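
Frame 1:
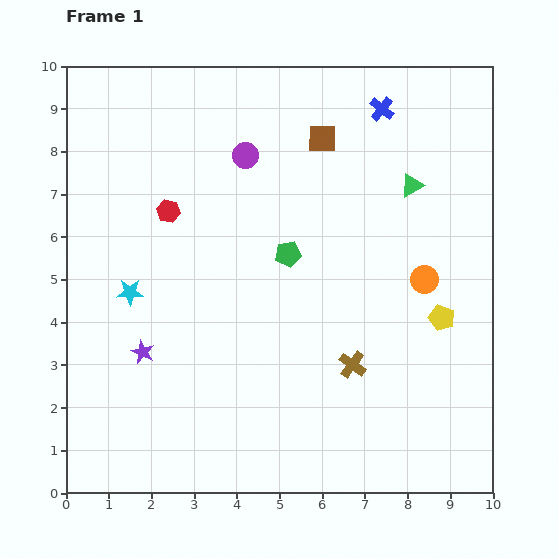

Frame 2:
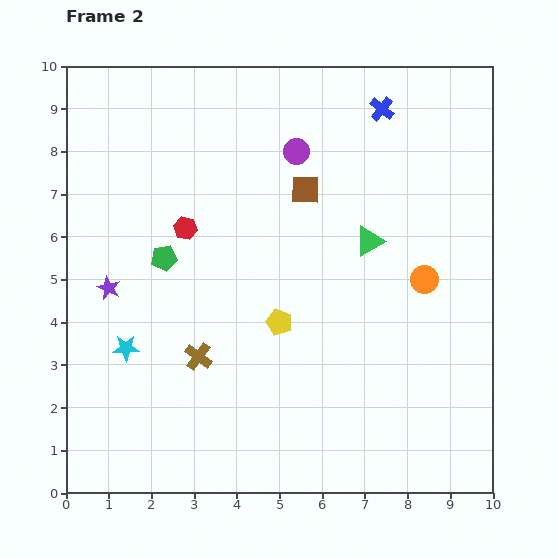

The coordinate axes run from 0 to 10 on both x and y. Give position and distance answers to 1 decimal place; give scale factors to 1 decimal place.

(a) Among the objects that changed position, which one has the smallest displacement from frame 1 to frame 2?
the red hexagon

(moved 0.6)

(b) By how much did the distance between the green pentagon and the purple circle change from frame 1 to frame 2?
+1.5

Distance in frame 1: 2.5. Distance in frame 2: 4.0.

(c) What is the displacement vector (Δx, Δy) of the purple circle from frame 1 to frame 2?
(1.2, 0.1)

The purple circle was at (4.2, 7.9) in frame 1 and (5.4, 8.0) in frame 2.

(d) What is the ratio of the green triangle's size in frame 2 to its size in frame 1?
1.3×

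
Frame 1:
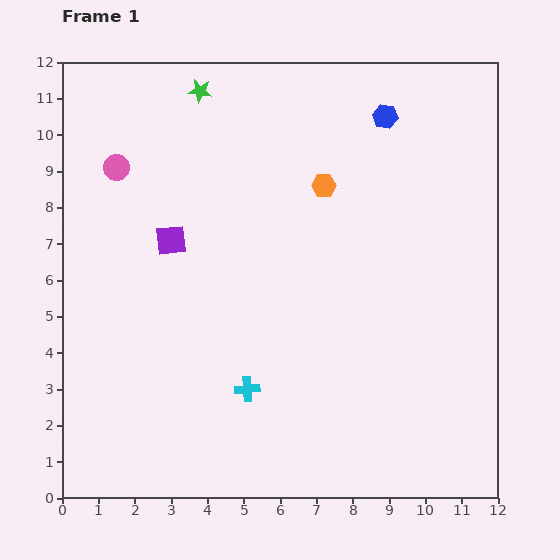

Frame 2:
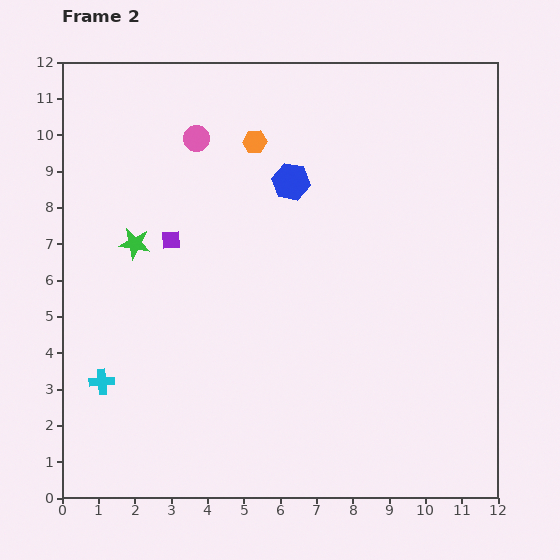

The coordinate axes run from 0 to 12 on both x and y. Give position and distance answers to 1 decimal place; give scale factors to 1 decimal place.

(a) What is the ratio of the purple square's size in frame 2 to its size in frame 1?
0.6×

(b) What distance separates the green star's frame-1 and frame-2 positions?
4.6

The green star moved from (3.8, 11.2) to (2.0, 7.0), a distance of √(1.8² + 4.2²) ≈ 4.6.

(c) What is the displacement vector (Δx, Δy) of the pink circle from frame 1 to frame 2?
(2.2, 0.8)

The pink circle was at (1.5, 9.1) in frame 1 and (3.7, 9.9) in frame 2.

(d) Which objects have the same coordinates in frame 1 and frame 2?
the purple square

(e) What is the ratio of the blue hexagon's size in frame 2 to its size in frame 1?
1.5×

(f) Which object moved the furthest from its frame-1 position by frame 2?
the green star

(moved 4.6; next 4.0)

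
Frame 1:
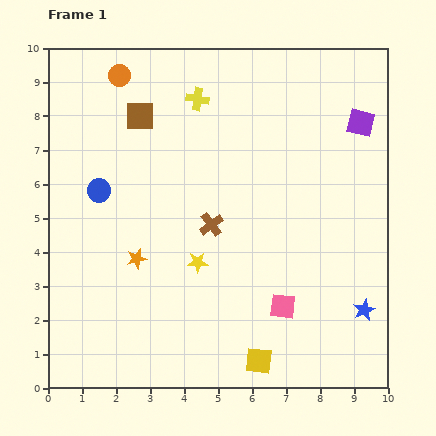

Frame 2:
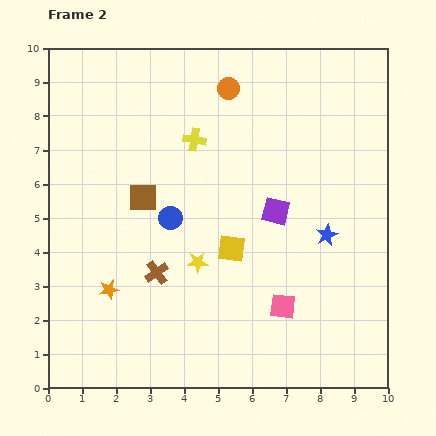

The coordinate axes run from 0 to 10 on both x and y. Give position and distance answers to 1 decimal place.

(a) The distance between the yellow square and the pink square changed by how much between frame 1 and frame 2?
+0.6

Distance in frame 1: 1.7. Distance in frame 2: 2.3.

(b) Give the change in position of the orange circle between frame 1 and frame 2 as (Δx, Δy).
(3.2, -0.4)

The orange circle was at (2.1, 9.2) in frame 1 and (5.3, 8.8) in frame 2.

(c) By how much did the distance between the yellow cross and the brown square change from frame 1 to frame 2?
+0.5

Distance in frame 1: 1.8. Distance in frame 2: 2.3.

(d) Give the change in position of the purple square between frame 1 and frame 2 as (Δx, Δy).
(-2.5, -2.6)

The purple square was at (9.2, 7.8) in frame 1 and (6.7, 5.2) in frame 2.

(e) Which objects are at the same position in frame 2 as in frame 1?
the yellow star, the pink square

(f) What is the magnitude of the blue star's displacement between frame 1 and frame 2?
2.5

The blue star moved from (9.3, 2.3) to (8.2, 4.5), a distance of √(1.1² + 2.2²) ≈ 2.5.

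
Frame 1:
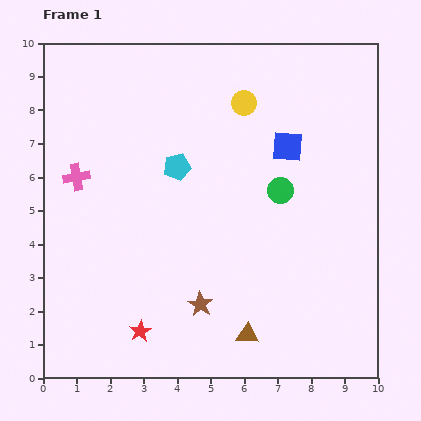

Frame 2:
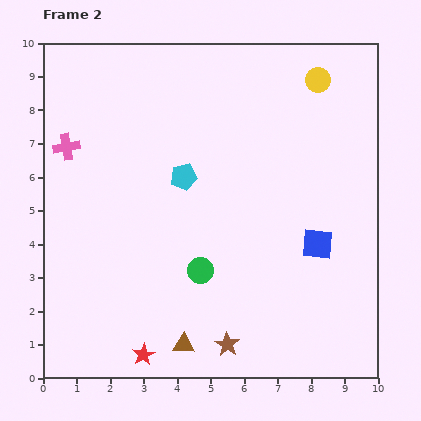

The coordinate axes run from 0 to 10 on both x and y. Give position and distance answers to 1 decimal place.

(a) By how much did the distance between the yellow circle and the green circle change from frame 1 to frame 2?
+3.9

Distance in frame 1: 2.8. Distance in frame 2: 6.7.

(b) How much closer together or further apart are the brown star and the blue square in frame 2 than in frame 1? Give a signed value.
-1.4

Distance in frame 1: 5.4. Distance in frame 2: 4.0.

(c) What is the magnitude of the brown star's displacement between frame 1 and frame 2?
1.4

The brown star moved from (4.7, 2.2) to (5.5, 1.0), a distance of √(0.8² + 1.2²) ≈ 1.4.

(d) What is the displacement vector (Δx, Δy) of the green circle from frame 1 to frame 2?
(-2.4, -2.4)

The green circle was at (7.1, 5.6) in frame 1 and (4.7, 3.2) in frame 2.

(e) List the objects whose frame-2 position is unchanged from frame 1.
none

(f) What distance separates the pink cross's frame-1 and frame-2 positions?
0.9

The pink cross moved from (1.0, 6.0) to (0.7, 6.9), a distance of √(0.3² + 0.9²) ≈ 0.9.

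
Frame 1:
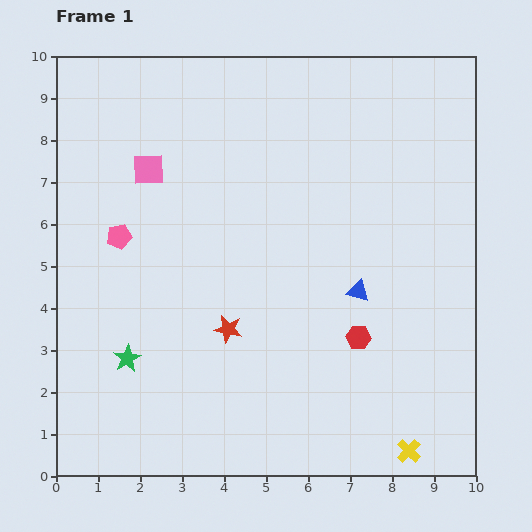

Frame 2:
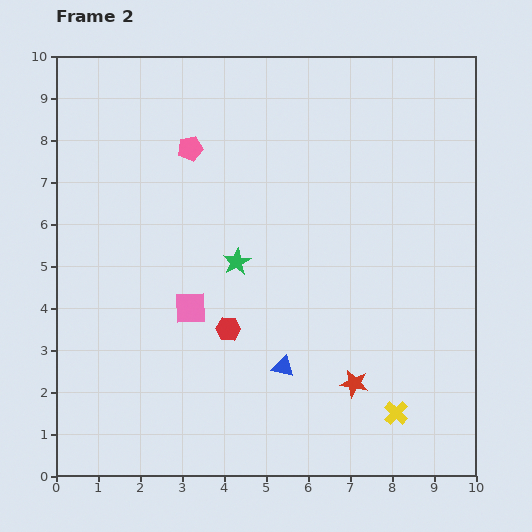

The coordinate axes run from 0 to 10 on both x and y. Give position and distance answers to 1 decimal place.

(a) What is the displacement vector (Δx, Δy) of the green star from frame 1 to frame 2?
(2.6, 2.3)

The green star was at (1.7, 2.8) in frame 1 and (4.3, 5.1) in frame 2.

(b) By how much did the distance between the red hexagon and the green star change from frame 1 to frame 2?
-3.9

Distance in frame 1: 5.5. Distance in frame 2: 1.6.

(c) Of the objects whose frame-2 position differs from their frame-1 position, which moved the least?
the yellow cross

(moved 0.9)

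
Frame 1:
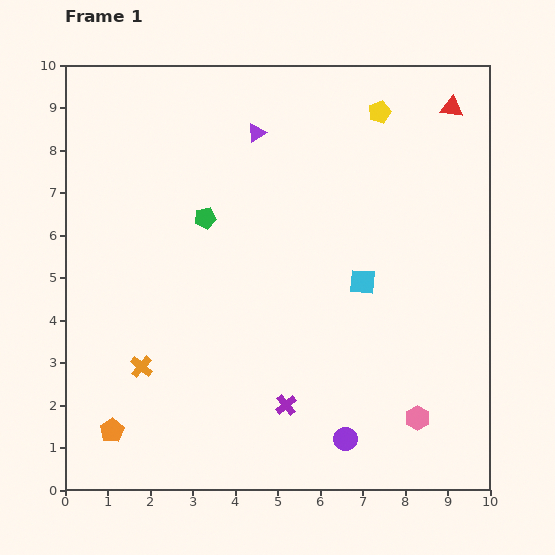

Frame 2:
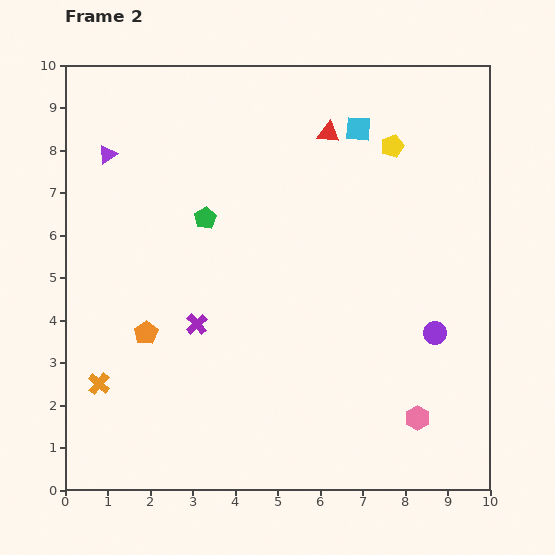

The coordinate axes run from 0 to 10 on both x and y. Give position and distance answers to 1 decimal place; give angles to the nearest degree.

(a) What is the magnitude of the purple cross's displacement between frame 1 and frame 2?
2.8

The purple cross moved from (5.2, 2.0) to (3.1, 3.9), a distance of √(2.1² + 1.9²) ≈ 2.8.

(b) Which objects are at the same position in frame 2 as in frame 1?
the green pentagon, the pink hexagon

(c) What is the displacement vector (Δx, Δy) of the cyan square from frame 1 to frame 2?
(-0.1, 3.6)

The cyan square was at (7.0, 4.9) in frame 1 and (6.9, 8.5) in frame 2.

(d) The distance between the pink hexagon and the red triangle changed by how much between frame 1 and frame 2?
-0.3

Distance in frame 1: 7.3. Distance in frame 2: 7.0.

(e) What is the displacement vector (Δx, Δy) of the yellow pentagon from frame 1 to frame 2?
(0.3, -0.8)

The yellow pentagon was at (7.4, 8.9) in frame 1 and (7.7, 8.1) in frame 2.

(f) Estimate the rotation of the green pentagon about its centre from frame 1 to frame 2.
19° counter-clockwise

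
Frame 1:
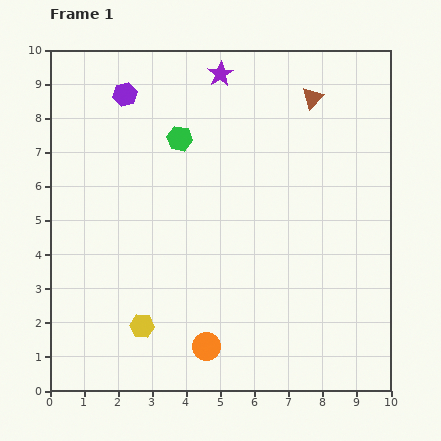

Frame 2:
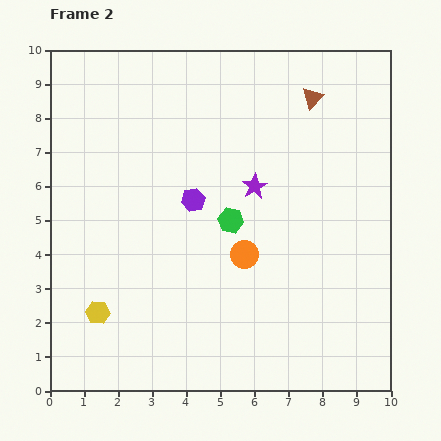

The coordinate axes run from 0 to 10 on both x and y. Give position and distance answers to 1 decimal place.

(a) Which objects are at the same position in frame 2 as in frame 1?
the brown triangle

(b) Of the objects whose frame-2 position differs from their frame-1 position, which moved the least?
the yellow hexagon

(moved 1.4)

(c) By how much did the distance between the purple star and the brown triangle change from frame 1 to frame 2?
+0.3

Distance in frame 1: 2.8. Distance in frame 2: 3.1.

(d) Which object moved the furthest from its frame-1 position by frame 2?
the purple hexagon

(moved 3.7; next 3.4)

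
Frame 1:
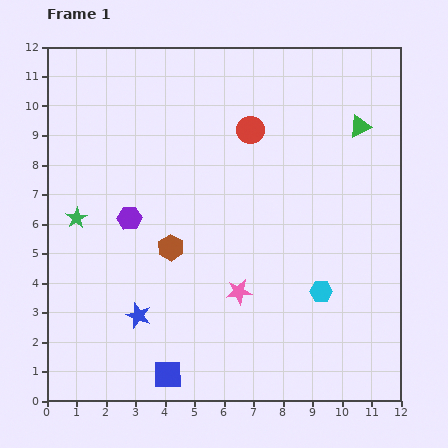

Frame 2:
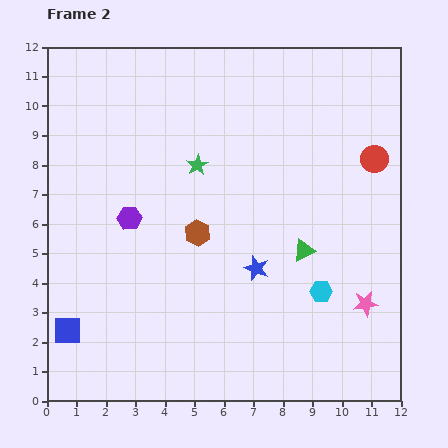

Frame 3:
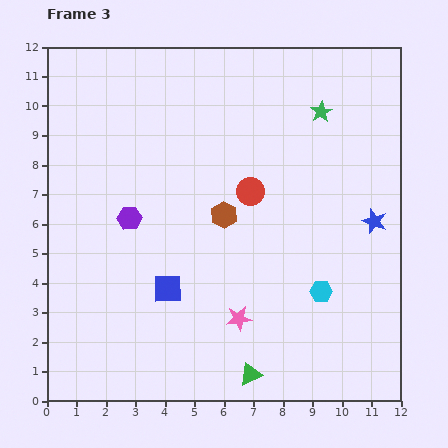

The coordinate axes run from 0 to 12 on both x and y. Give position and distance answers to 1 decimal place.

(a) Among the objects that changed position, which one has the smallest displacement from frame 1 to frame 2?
the brown hexagon

(moved 1.0)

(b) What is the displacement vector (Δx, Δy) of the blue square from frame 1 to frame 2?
(-3.4, 1.5)

The blue square was at (4.1, 0.9) in frame 1 and (0.7, 2.4) in frame 2.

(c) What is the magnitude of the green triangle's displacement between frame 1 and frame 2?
4.6

The green triangle moved from (10.6, 9.3) to (8.7, 5.1), a distance of √(1.9² + 4.2²) ≈ 4.6.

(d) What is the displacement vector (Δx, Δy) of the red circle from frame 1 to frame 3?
(0.0, -2.1)

The red circle was at (6.9, 9.2) in frame 1 and (6.9, 7.1) in frame 3.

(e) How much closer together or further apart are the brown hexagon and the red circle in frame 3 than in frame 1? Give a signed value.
-3.6

Distance in frame 1: 4.8. Distance in frame 3: 1.2.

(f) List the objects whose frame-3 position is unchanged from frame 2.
the cyan hexagon, the purple hexagon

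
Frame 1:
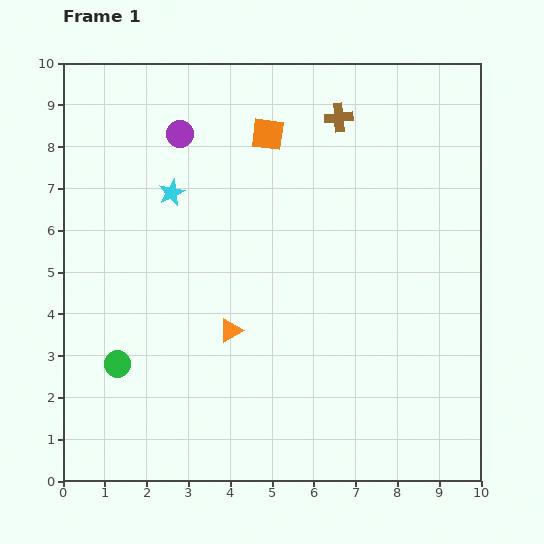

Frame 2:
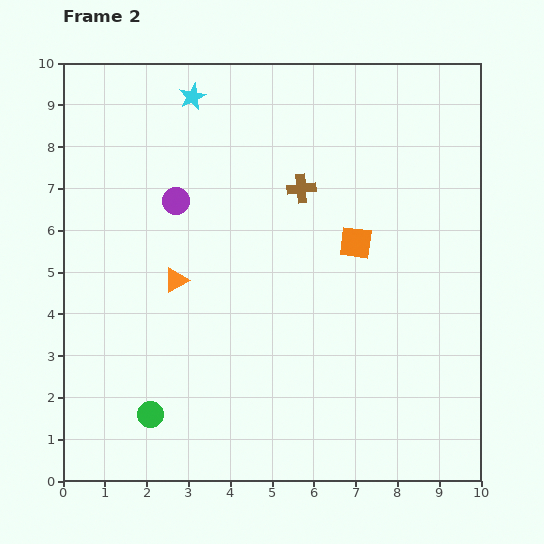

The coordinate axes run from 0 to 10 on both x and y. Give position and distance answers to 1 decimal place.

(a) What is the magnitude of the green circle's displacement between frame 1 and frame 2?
1.4

The green circle moved from (1.3, 2.8) to (2.1, 1.6), a distance of √(0.8² + 1.2²) ≈ 1.4.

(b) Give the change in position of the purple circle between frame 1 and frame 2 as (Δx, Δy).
(-0.1, -1.6)

The purple circle was at (2.8, 8.3) in frame 1 and (2.7, 6.7) in frame 2.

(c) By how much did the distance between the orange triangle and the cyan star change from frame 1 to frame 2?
+0.8

Distance in frame 1: 3.6. Distance in frame 2: 4.4.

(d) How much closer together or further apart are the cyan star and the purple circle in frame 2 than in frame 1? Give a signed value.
+1.1

Distance in frame 1: 1.4. Distance in frame 2: 2.5.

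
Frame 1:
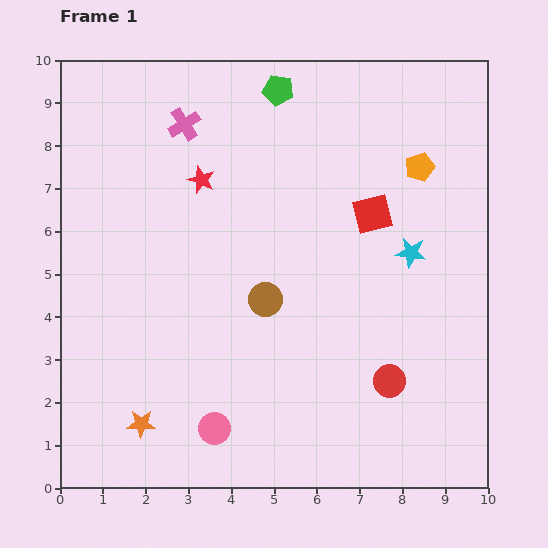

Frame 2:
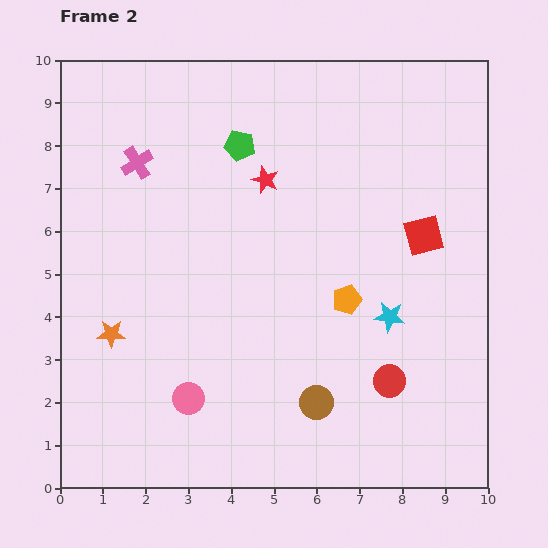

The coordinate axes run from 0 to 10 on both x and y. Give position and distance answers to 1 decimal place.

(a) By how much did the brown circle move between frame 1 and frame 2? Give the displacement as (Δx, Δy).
(1.2, -2.4)

The brown circle was at (4.8, 4.4) in frame 1 and (6.0, 2.0) in frame 2.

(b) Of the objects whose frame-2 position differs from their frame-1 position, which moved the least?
the pink circle

(moved 0.9)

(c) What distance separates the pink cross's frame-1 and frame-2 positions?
1.4

The pink cross moved from (2.9, 8.5) to (1.8, 7.6), a distance of √(1.1² + 0.9²) ≈ 1.4.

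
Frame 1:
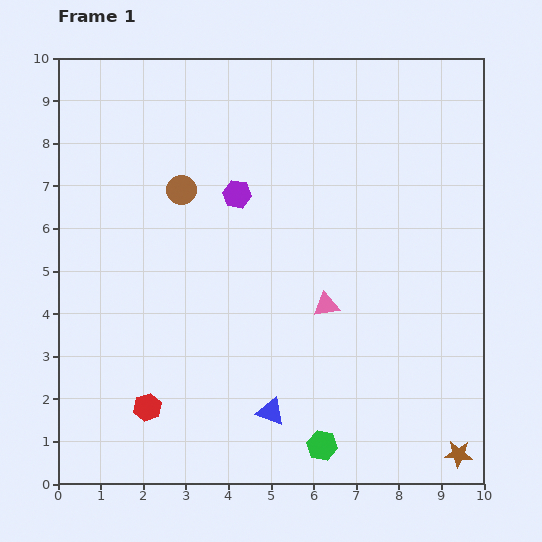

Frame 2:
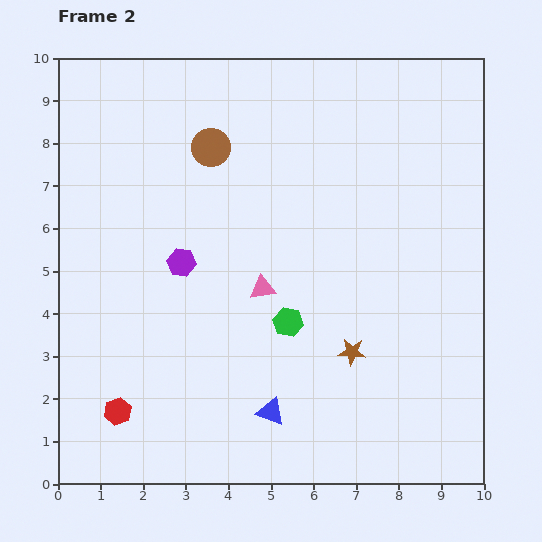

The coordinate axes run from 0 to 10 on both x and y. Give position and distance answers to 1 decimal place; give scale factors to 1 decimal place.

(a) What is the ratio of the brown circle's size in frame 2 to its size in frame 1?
1.3×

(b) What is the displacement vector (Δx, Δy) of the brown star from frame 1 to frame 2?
(-2.5, 2.4)

The brown star was at (9.4, 0.7) in frame 1 and (6.9, 3.1) in frame 2.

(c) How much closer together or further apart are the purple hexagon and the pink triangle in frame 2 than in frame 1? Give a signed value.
-1.3

Distance in frame 1: 3.3. Distance in frame 2: 2.0.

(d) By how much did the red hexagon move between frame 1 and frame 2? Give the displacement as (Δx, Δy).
(-0.7, -0.1)

The red hexagon was at (2.1, 1.8) in frame 1 and (1.4, 1.7) in frame 2.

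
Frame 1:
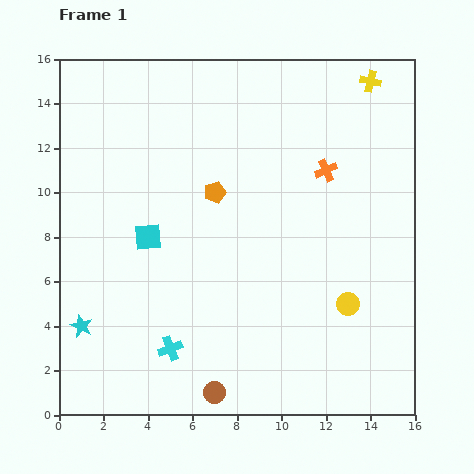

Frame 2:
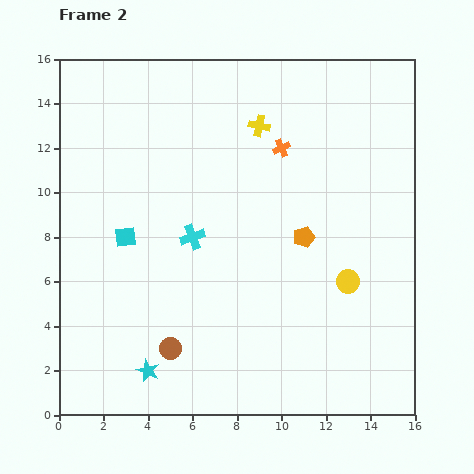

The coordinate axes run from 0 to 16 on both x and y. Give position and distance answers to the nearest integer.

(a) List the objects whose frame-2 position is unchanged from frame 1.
none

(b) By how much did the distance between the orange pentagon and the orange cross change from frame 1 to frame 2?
-1

Distance in frame 1: 5. Distance in frame 2: 4.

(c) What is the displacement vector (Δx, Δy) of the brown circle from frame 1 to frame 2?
(-2, 2)

The brown circle was at (7, 1) in frame 1 and (5, 3) in frame 2.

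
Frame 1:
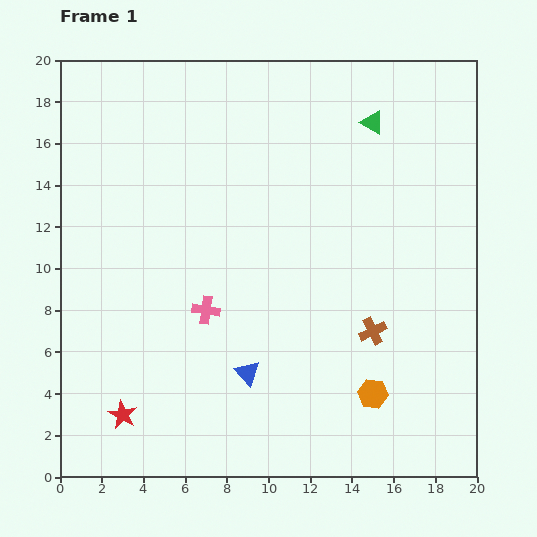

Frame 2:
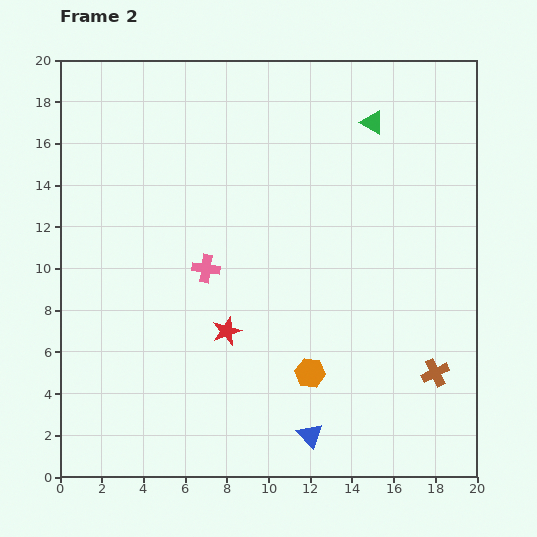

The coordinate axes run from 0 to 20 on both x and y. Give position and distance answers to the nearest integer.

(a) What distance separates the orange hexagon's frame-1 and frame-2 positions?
3

The orange hexagon moved from (15, 4) to (12, 5), a distance of √(3² + 1²) ≈ 3.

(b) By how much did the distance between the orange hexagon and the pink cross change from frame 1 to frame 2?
-2

Distance in frame 1: 9. Distance in frame 2: 7.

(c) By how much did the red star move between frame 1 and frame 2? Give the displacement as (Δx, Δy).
(5, 4)

The red star was at (3, 3) in frame 1 and (8, 7) in frame 2.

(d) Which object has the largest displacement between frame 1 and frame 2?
the red star

(moved 6; next 4)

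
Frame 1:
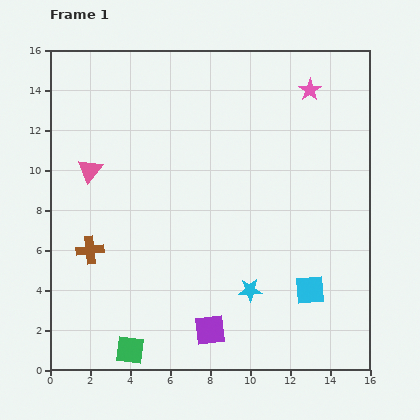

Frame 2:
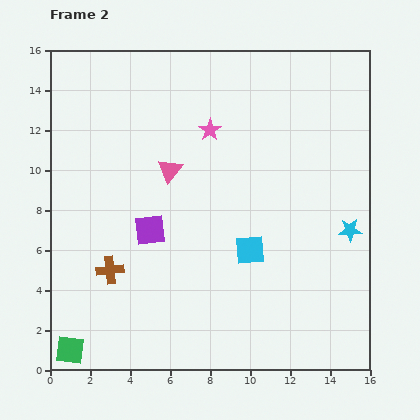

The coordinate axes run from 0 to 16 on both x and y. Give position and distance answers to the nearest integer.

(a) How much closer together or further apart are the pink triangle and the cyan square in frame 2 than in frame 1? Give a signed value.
-7

Distance in frame 1: 13. Distance in frame 2: 6.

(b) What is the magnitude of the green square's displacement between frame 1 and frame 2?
3

The green square moved from (4, 1) to (1, 1), a distance of √(3² + 0²) ≈ 3.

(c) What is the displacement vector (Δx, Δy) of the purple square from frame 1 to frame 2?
(-3, 5)

The purple square was at (8, 2) in frame 1 and (5, 7) in frame 2.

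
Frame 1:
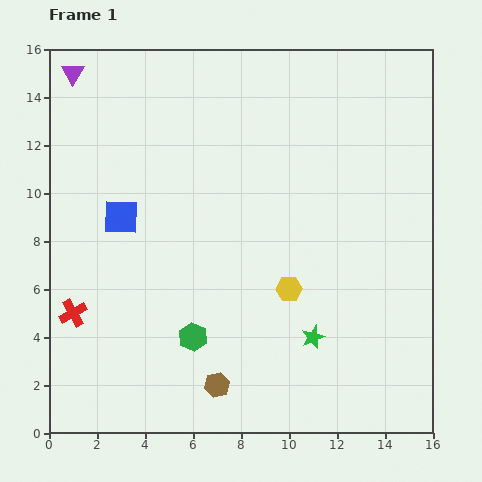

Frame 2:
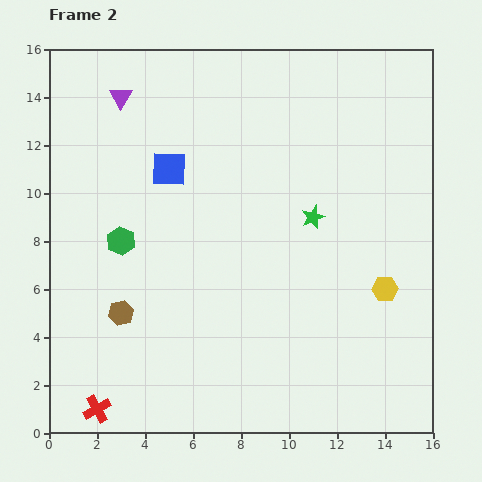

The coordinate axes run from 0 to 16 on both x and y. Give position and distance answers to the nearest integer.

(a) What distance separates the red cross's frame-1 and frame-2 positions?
4

The red cross moved from (1, 5) to (2, 1), a distance of √(1² + 4²) ≈ 4.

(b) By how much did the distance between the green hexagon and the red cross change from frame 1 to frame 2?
+2

Distance in frame 1: 5. Distance in frame 2: 7.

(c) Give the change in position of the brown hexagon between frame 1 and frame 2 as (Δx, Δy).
(-4, 3)

The brown hexagon was at (7, 2) in frame 1 and (3, 5) in frame 2.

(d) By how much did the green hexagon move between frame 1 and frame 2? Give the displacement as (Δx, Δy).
(-3, 4)

The green hexagon was at (6, 4) in frame 1 and (3, 8) in frame 2.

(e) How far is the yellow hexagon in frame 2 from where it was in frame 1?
4

The yellow hexagon moved from (10, 6) to (14, 6), a distance of √(4² + 0²) ≈ 4.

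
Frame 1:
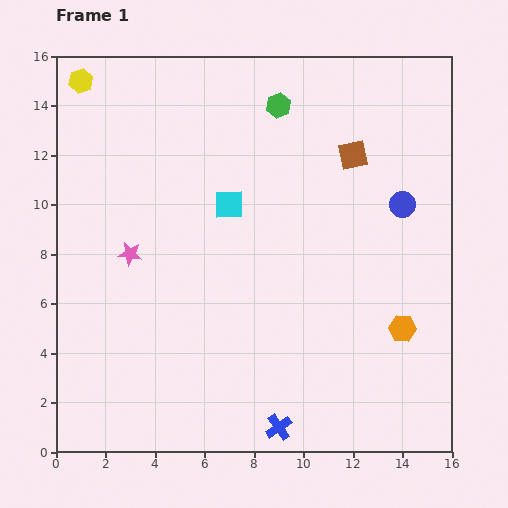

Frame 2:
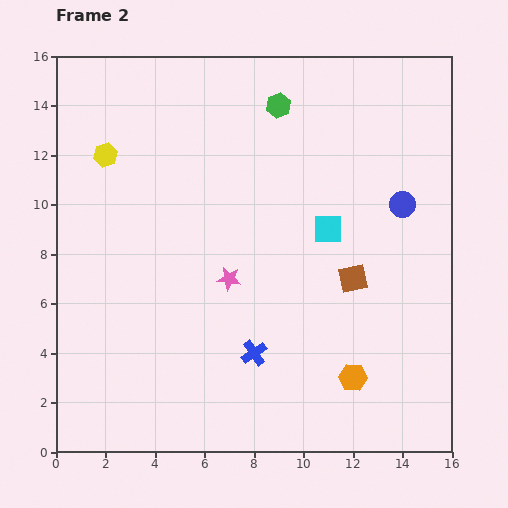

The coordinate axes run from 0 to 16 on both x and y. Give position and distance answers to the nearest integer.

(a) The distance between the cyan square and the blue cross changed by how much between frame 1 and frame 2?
-3

Distance in frame 1: 9. Distance in frame 2: 6.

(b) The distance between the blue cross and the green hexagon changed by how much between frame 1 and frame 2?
-3

Distance in frame 1: 13. Distance in frame 2: 10.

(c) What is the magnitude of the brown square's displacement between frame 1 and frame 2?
5

The brown square moved from (12, 12) to (12, 7), a distance of √(0² + 5²) ≈ 5.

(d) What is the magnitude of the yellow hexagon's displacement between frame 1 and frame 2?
3

The yellow hexagon moved from (1, 15) to (2, 12), a distance of √(1² + 3²) ≈ 3.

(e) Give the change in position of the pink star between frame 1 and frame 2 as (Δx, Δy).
(4, -1)

The pink star was at (3, 8) in frame 1 and (7, 7) in frame 2.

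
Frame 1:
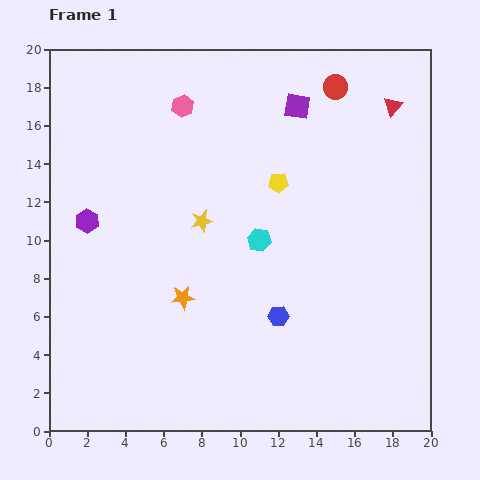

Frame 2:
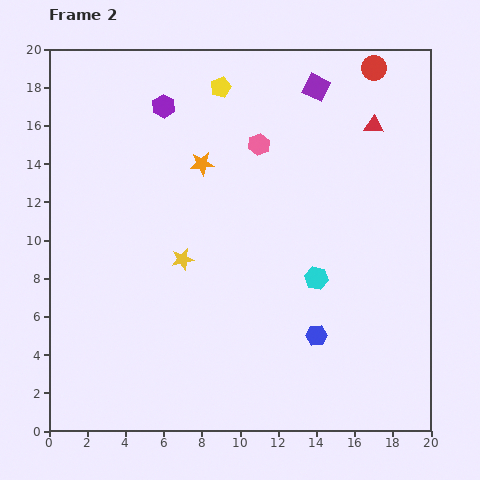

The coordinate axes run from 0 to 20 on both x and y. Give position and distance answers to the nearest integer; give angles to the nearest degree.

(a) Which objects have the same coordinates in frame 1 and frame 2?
none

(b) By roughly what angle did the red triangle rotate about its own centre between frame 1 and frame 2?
50° clockwise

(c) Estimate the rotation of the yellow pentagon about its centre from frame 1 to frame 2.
18° counter-clockwise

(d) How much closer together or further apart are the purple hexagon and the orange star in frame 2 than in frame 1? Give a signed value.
-2

Distance in frame 1: 6. Distance in frame 2: 4.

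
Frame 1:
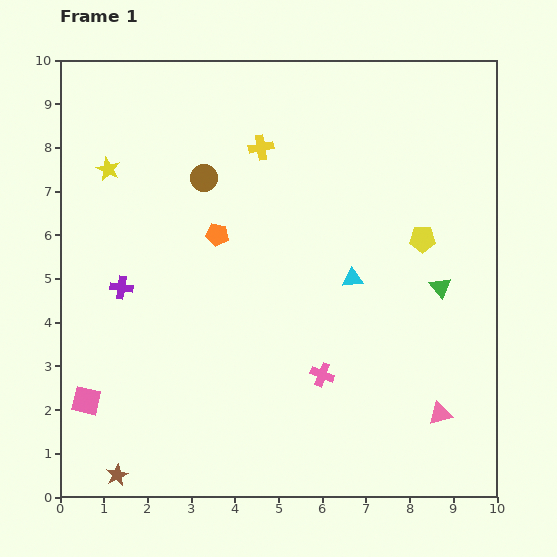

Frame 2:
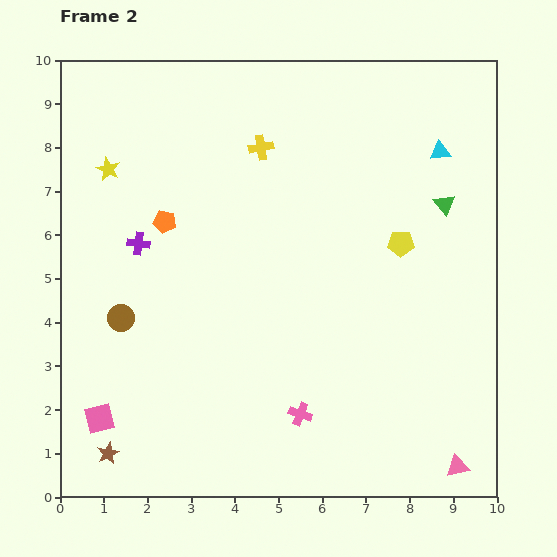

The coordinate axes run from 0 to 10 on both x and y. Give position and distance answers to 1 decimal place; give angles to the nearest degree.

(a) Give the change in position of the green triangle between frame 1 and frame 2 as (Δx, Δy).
(0.1, 1.9)

The green triangle was at (8.7, 4.8) in frame 1 and (8.8, 6.7) in frame 2.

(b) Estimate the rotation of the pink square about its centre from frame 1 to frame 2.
28° counter-clockwise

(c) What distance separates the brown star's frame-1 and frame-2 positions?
0.5

The brown star moved from (1.3, 0.5) to (1.1, 1.0), a distance of √(0.2² + 0.5²) ≈ 0.5.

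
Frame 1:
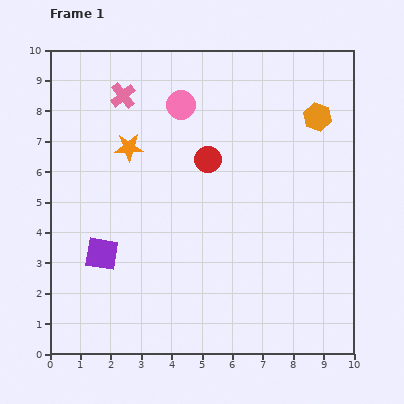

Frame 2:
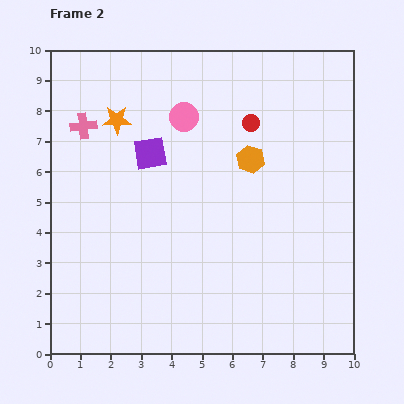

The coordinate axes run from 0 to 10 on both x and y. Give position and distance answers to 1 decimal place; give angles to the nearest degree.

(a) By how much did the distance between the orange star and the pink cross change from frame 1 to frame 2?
-0.6

Distance in frame 1: 1.7. Distance in frame 2: 1.1.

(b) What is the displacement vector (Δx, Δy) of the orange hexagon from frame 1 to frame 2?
(-2.2, -1.4)

The orange hexagon was at (8.8, 7.8) in frame 1 and (6.6, 6.4) in frame 2.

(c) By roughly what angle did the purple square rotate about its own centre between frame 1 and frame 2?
19° counter-clockwise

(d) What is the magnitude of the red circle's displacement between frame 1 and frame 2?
1.8

The red circle moved from (5.2, 6.4) to (6.6, 7.6), a distance of √(1.4² + 1.2²) ≈ 1.8.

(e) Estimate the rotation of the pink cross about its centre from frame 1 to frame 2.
33° clockwise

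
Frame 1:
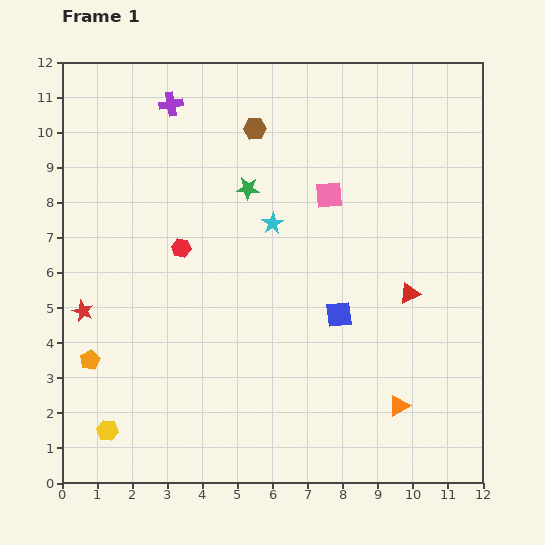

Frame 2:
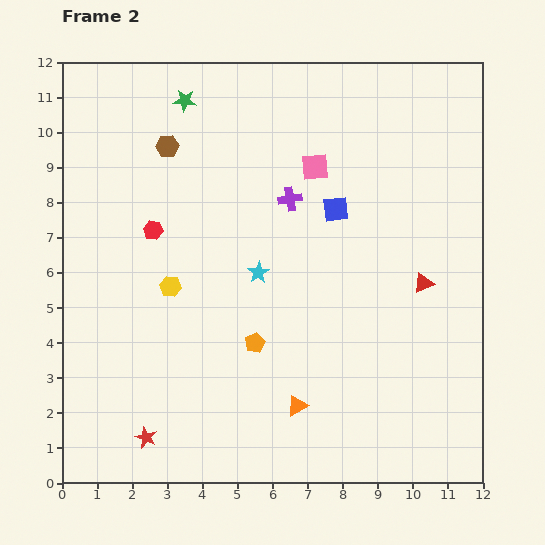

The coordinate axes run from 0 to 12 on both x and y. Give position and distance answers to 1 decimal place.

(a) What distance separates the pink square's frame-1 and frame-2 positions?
0.9

The pink square moved from (7.6, 8.2) to (7.2, 9.0), a distance of √(0.4² + 0.8²) ≈ 0.9.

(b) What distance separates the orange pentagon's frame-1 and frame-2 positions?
4.7

The orange pentagon moved from (0.8, 3.5) to (5.5, 4.0), a distance of √(4.7² + 0.5²) ≈ 4.7.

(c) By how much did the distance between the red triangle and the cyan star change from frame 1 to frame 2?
+0.3

Distance in frame 1: 4.4. Distance in frame 2: 4.7.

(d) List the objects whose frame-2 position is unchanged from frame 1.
none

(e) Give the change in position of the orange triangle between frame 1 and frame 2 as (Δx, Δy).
(-2.9, 0.0)

The orange triangle was at (9.6, 2.2) in frame 1 and (6.7, 2.2) in frame 2.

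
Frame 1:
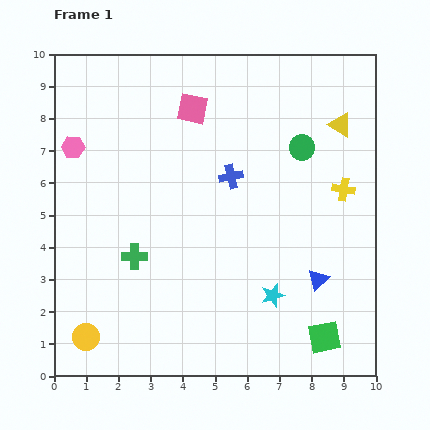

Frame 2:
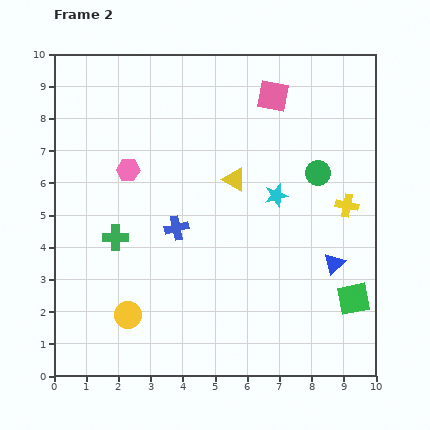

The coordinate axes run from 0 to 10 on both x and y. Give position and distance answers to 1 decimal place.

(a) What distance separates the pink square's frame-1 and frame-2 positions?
2.5

The pink square moved from (4.3, 8.3) to (6.8, 8.7), a distance of √(2.5² + 0.4²) ≈ 2.5.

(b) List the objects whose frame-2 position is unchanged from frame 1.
none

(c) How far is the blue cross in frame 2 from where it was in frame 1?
2.3

The blue cross moved from (5.5, 6.2) to (3.8, 4.6), a distance of √(1.7² + 1.6²) ≈ 2.3.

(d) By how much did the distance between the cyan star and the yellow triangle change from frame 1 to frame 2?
-4.3

Distance in frame 1: 5.7. Distance in frame 2: 1.4.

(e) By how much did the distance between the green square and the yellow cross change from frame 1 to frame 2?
-1.7

Distance in frame 1: 4.6. Distance in frame 2: 2.9.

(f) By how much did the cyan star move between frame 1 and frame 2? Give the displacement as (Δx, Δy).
(0.1, 3.1)

The cyan star was at (6.8, 2.5) in frame 1 and (6.9, 5.6) in frame 2.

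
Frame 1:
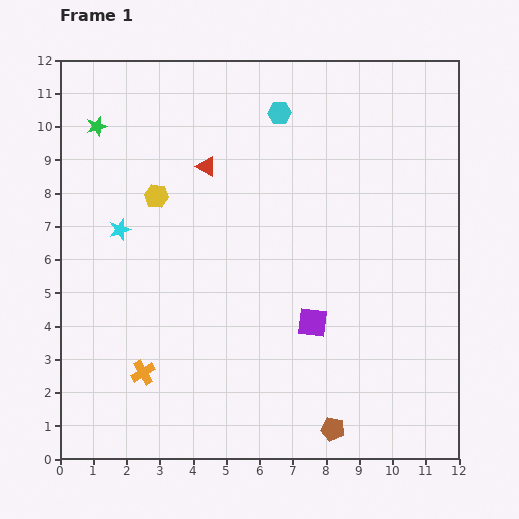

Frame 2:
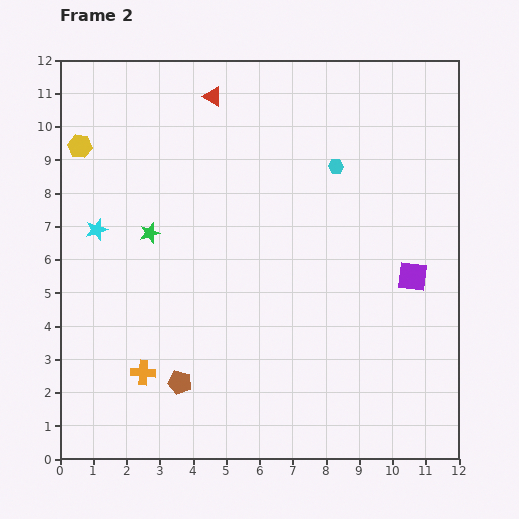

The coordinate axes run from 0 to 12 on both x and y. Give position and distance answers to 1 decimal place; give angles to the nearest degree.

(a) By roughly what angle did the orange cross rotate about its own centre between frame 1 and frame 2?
34° clockwise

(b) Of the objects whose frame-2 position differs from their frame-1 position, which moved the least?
the cyan star

(moved 0.7)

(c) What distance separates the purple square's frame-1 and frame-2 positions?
3.3

The purple square moved from (7.6, 4.1) to (10.6, 5.5), a distance of √(3.0² + 1.4²) ≈ 3.3.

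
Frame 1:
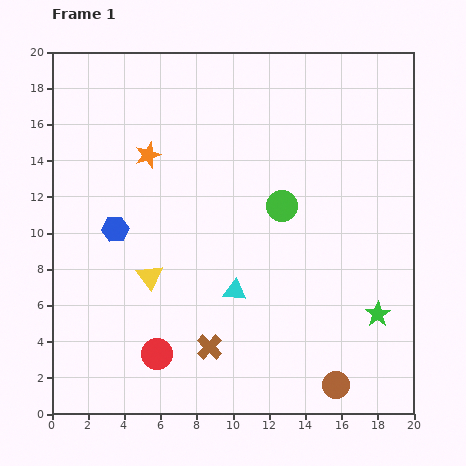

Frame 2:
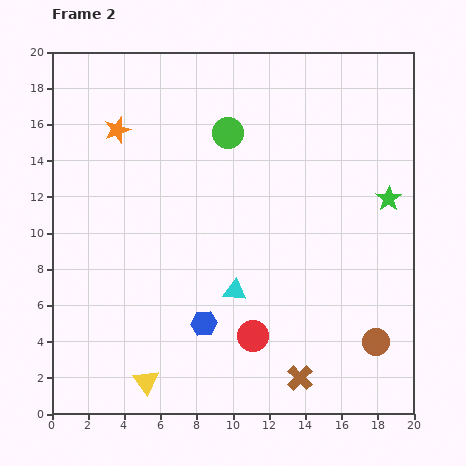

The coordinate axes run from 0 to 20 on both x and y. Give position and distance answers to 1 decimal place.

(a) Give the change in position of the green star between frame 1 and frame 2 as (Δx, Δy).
(0.6, 6.4)

The green star was at (18.0, 5.5) in frame 1 and (18.6, 11.9) in frame 2.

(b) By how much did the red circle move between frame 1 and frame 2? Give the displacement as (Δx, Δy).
(5.3, 1.0)

The red circle was at (5.8, 3.3) in frame 1 and (11.1, 4.3) in frame 2.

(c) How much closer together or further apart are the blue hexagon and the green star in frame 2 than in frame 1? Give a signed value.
-2.9

Distance in frame 1: 15.2. Distance in frame 2: 12.3.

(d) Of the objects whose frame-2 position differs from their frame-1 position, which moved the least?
the orange star

(moved 2.2)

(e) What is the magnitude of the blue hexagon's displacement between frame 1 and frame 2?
7.1

The blue hexagon moved from (3.5, 10.2) to (8.4, 5.0), a distance of √(4.9² + 5.2²) ≈ 7.1.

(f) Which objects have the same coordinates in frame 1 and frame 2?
the cyan triangle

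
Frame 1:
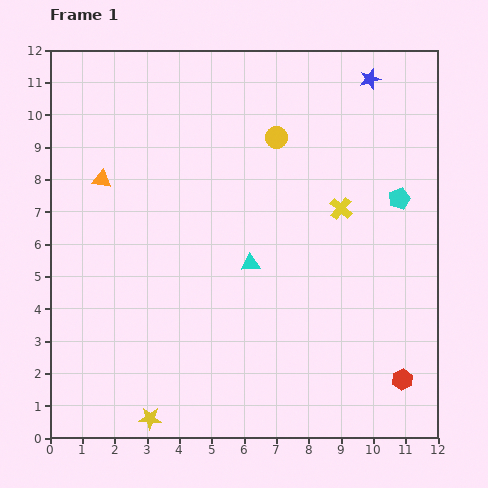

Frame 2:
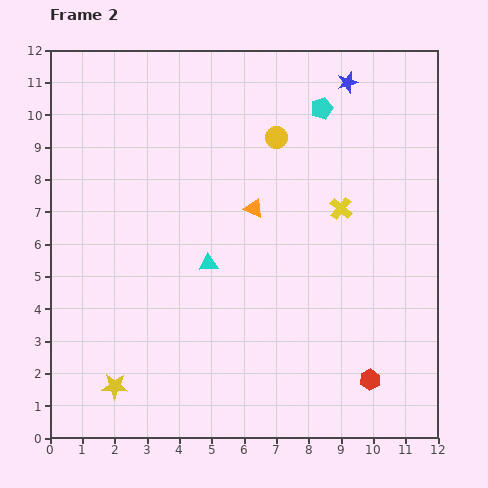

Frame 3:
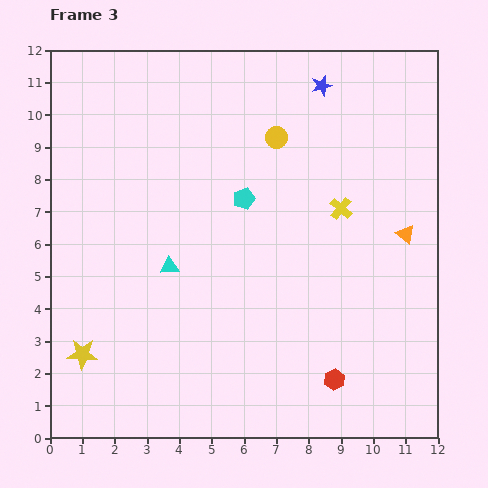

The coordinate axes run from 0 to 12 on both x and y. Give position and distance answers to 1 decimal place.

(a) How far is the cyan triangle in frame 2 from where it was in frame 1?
1.3

The cyan triangle moved from (6.2, 5.4) to (4.9, 5.4), a distance of √(1.3² + 0.0²) ≈ 1.3.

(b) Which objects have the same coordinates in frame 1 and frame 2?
the yellow circle, the yellow cross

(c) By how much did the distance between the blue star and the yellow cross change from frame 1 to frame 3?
-0.3

Distance in frame 1: 4.1. Distance in frame 3: 3.8.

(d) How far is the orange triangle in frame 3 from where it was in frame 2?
4.8

The orange triangle moved from (6.3, 7.1) to (11.0, 6.3), a distance of √(4.7² + 0.8²) ≈ 4.8.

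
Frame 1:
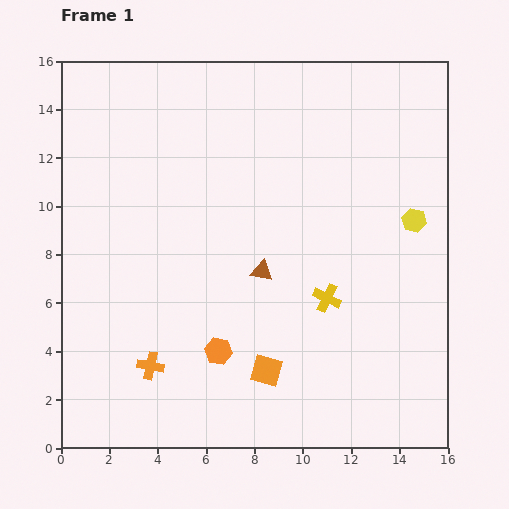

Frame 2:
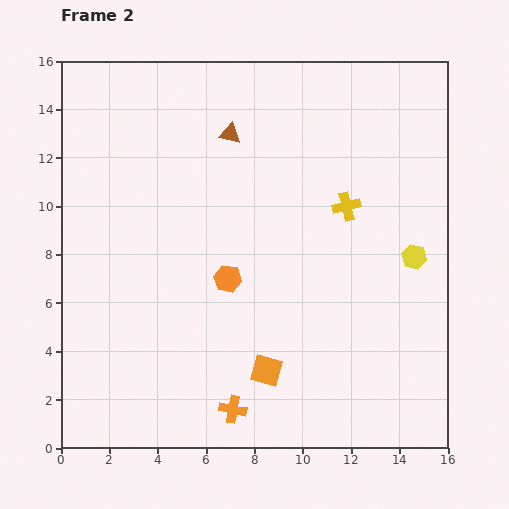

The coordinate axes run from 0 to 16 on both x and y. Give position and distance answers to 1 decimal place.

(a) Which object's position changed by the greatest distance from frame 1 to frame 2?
the brown triangle

(moved 5.8; next 3.9)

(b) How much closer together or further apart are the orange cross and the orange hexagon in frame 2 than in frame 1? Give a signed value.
+2.5

Distance in frame 1: 2.9. Distance in frame 2: 5.4.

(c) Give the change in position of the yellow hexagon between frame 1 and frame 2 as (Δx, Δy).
(0.0, -1.5)

The yellow hexagon was at (14.6, 9.4) in frame 1 and (14.6, 7.9) in frame 2.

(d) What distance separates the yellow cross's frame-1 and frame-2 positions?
3.9

The yellow cross moved from (11.0, 6.2) to (11.8, 10.0), a distance of √(0.8² + 3.8²) ≈ 3.9.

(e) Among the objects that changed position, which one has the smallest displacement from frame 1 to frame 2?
the yellow hexagon

(moved 1.5)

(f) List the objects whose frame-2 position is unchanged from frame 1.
the orange square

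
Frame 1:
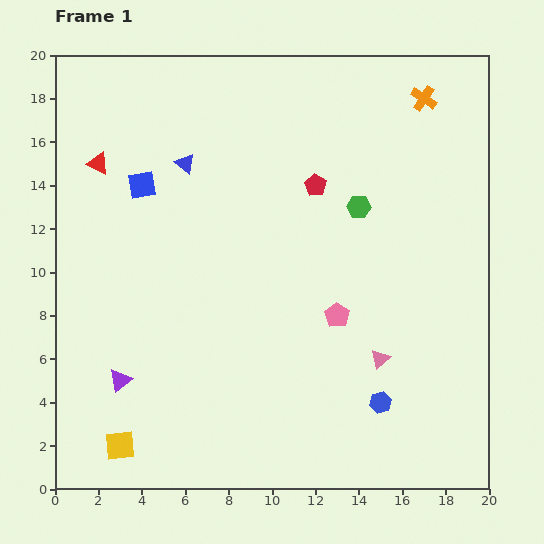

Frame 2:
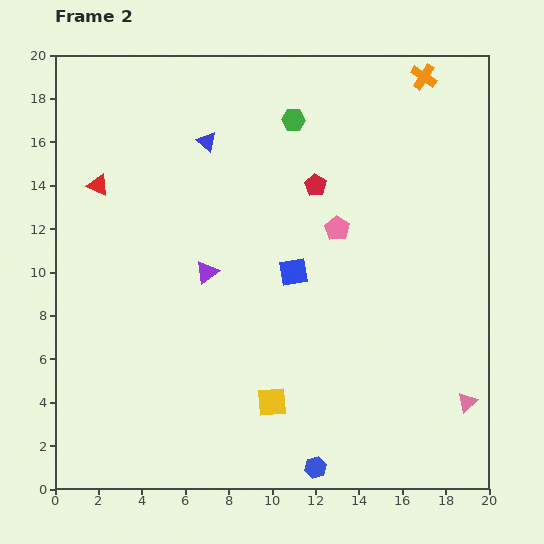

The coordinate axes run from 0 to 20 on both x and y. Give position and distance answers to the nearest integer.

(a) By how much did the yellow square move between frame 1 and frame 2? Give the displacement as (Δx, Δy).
(7, 2)

The yellow square was at (3, 2) in frame 1 and (10, 4) in frame 2.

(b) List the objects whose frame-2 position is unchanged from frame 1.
the red pentagon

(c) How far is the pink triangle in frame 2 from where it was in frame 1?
4

The pink triangle moved from (15, 6) to (19, 4), a distance of √(4² + 2²) ≈ 4.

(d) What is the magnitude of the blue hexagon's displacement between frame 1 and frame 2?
4

The blue hexagon moved from (15, 4) to (12, 1), a distance of √(3² + 3²) ≈ 4.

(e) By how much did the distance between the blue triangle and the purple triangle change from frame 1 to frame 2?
-4

Distance in frame 1: 10. Distance in frame 2: 6.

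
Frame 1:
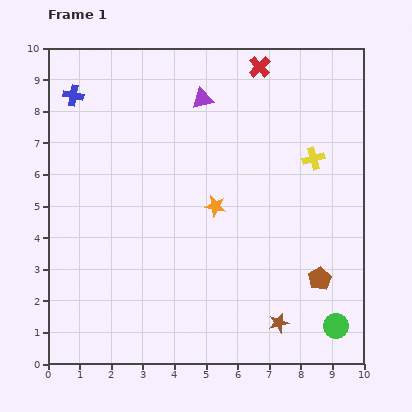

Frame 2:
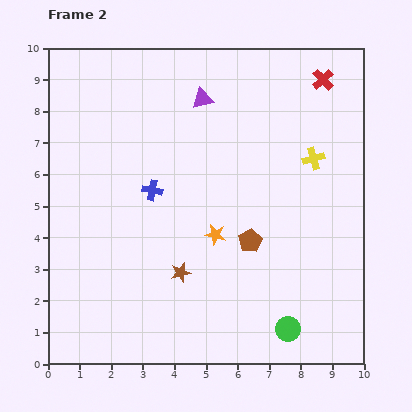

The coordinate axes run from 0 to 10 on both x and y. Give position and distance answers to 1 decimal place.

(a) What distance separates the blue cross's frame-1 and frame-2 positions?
3.9

The blue cross moved from (0.8, 8.5) to (3.3, 5.5), a distance of √(2.5² + 3.0²) ≈ 3.9.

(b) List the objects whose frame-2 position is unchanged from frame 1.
the yellow cross, the purple triangle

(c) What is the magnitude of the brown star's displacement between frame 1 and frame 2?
3.5

The brown star moved from (7.3, 1.3) to (4.2, 2.9), a distance of √(3.1² + 1.6²) ≈ 3.5.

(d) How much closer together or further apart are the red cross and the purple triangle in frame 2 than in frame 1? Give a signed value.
+1.7

Distance in frame 1: 2.1. Distance in frame 2: 3.8.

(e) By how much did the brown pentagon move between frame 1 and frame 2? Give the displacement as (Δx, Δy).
(-2.2, 1.2)

The brown pentagon was at (8.6, 2.7) in frame 1 and (6.4, 3.9) in frame 2.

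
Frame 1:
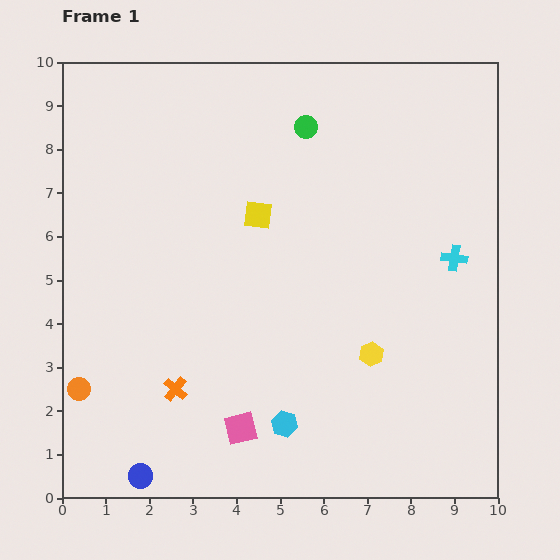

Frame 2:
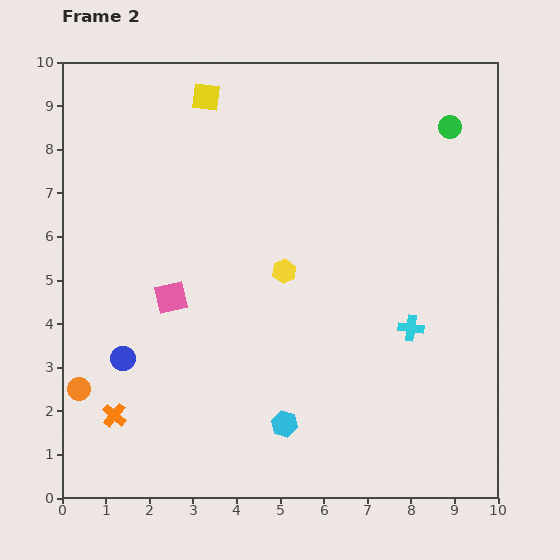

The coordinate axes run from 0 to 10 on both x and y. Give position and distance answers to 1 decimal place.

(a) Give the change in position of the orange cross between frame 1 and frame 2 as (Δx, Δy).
(-1.4, -0.6)

The orange cross was at (2.6, 2.5) in frame 1 and (1.2, 1.9) in frame 2.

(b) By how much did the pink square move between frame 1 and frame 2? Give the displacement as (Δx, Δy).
(-1.6, 3.0)

The pink square was at (4.1, 1.6) in frame 1 and (2.5, 4.6) in frame 2.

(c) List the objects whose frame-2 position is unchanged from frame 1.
the orange circle, the cyan hexagon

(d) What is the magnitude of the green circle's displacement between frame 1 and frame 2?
3.3

The green circle moved from (5.6, 8.5) to (8.9, 8.5), a distance of √(3.3² + 0.0²) ≈ 3.3.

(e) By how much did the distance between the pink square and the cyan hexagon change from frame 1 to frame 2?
+2.9

Distance in frame 1: 1.0. Distance in frame 2: 3.9.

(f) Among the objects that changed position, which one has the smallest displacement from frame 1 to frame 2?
the orange cross

(moved 1.5)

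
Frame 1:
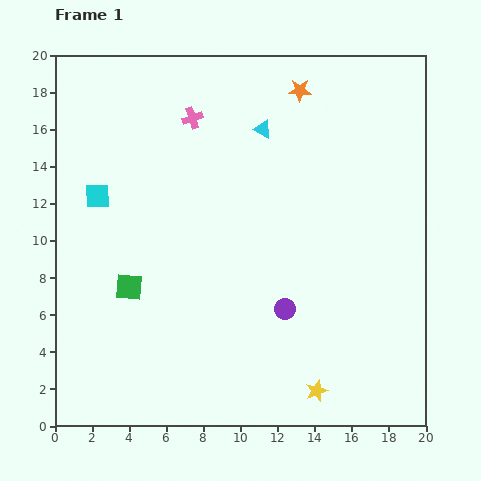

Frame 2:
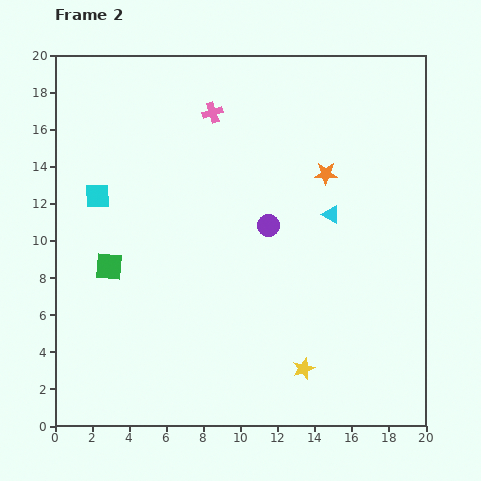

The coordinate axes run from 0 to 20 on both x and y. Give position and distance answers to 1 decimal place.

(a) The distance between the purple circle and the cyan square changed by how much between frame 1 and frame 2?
-2.5

Distance in frame 1: 11.8. Distance in frame 2: 9.3.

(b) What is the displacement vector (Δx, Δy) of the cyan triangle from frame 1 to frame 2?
(3.7, -4.6)

The cyan triangle was at (11.2, 16.0) in frame 1 and (14.9, 11.4) in frame 2.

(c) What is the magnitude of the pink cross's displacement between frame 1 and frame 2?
1.1

The pink cross moved from (7.4, 16.6) to (8.5, 16.9), a distance of √(1.1² + 0.3²) ≈ 1.1.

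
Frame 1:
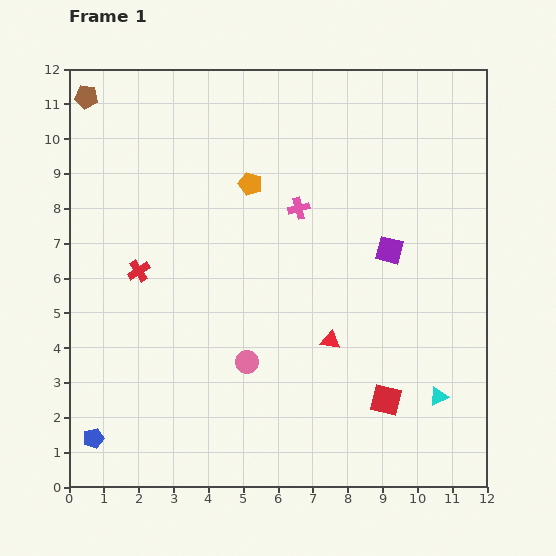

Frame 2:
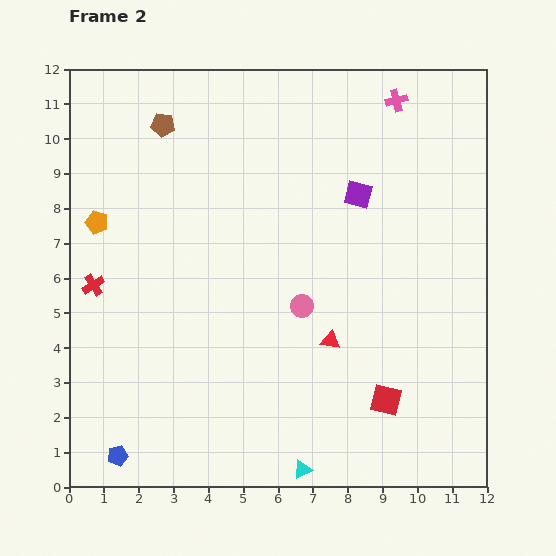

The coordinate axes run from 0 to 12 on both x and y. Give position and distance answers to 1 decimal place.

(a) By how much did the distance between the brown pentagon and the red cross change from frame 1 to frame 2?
-0.2

Distance in frame 1: 5.2. Distance in frame 2: 5.0.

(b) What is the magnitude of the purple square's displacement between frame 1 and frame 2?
1.8

The purple square moved from (9.2, 6.8) to (8.3, 8.4), a distance of √(0.9² + 1.6²) ≈ 1.8.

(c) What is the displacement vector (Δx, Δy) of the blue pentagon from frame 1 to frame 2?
(0.7, -0.5)

The blue pentagon was at (0.7, 1.4) in frame 1 and (1.4, 0.9) in frame 2.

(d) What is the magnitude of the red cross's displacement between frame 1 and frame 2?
1.4

The red cross moved from (2.0, 6.2) to (0.7, 5.8), a distance of √(1.3² + 0.4²) ≈ 1.4.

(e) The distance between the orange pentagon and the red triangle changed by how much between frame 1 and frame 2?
+2.4

Distance in frame 1: 5.1. Distance in frame 2: 7.5.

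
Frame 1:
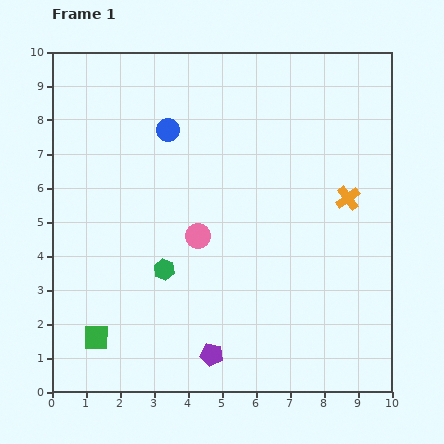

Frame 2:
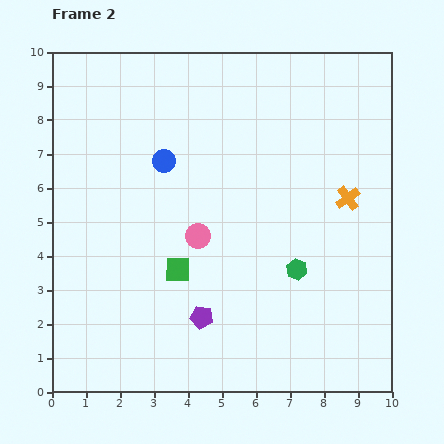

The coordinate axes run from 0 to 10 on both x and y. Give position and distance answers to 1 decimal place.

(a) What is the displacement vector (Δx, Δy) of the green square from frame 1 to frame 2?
(2.4, 2.0)

The green square was at (1.3, 1.6) in frame 1 and (3.7, 3.6) in frame 2.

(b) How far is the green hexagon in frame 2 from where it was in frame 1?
3.9

The green hexagon moved from (3.3, 3.6) to (7.2, 3.6), a distance of √(3.9² + 0.0²) ≈ 3.9.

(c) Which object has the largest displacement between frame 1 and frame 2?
the green hexagon

(moved 3.9; next 3.1)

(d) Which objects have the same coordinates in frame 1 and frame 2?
the pink circle, the orange cross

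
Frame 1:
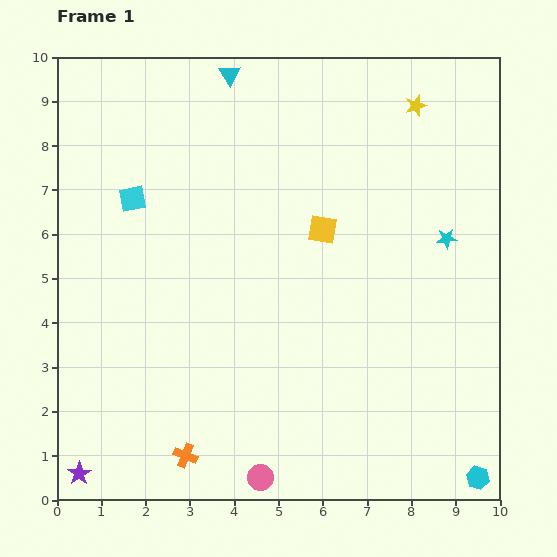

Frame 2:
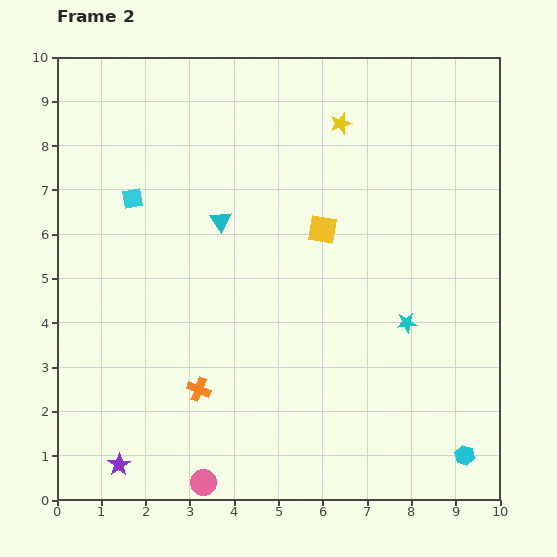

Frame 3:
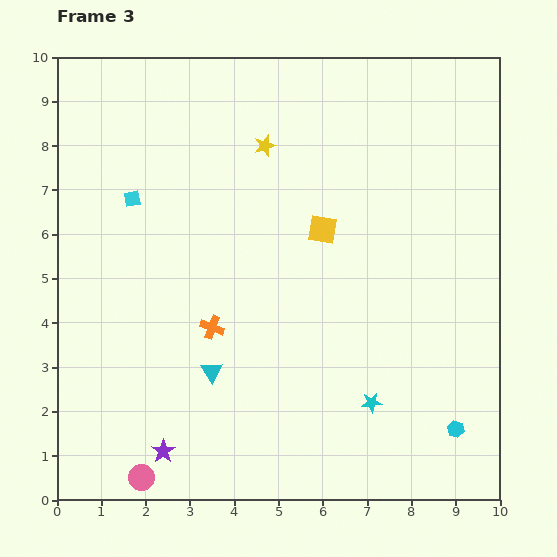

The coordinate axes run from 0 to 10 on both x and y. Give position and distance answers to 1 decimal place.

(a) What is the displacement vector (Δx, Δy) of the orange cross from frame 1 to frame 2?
(0.3, 1.5)

The orange cross was at (2.9, 1.0) in frame 1 and (3.2, 2.5) in frame 2.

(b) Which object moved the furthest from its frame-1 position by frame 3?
the cyan triangle

(moved 6.7; next 4.1)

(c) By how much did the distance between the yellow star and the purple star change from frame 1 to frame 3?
-4.0

Distance in frame 1: 11.3. Distance in frame 3: 7.3.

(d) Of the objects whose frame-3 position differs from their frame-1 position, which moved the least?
the cyan hexagon

(moved 1.2)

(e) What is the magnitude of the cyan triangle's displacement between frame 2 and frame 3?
3.4

The cyan triangle moved from (3.7, 6.3) to (3.5, 2.9), a distance of √(0.2² + 3.4²) ≈ 3.4.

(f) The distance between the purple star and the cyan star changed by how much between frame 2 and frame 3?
-2.4

Distance in frame 2: 7.2. Distance in frame 3: 4.8.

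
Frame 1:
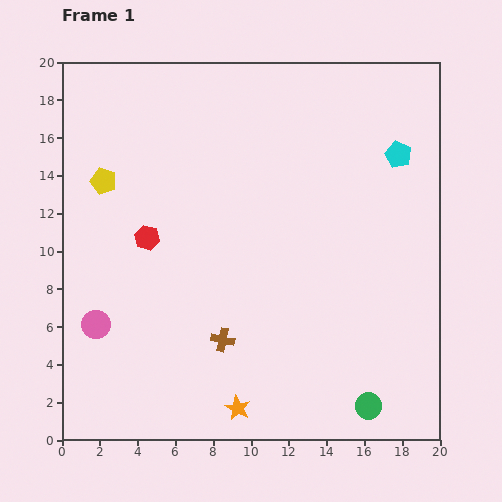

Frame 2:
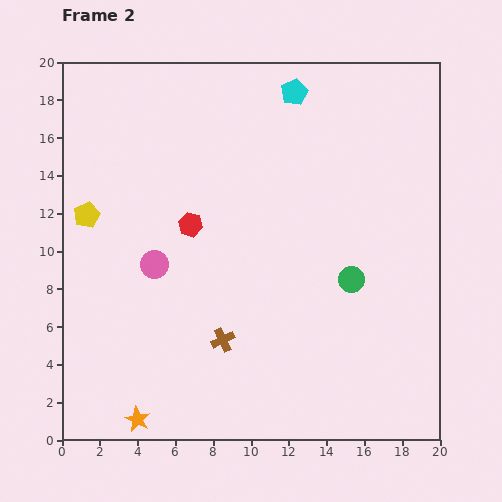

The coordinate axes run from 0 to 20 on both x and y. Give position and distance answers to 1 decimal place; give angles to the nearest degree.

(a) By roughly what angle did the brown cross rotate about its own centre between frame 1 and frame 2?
37° counter-clockwise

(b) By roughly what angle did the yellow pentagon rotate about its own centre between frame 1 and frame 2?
30° clockwise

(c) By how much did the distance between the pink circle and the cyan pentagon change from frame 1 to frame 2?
-6.7

Distance in frame 1: 18.4. Distance in frame 2: 11.7.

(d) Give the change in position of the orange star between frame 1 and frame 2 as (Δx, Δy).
(-5.3, -0.6)

The orange star was at (9.3, 1.7) in frame 1 and (4.0, 1.1) in frame 2.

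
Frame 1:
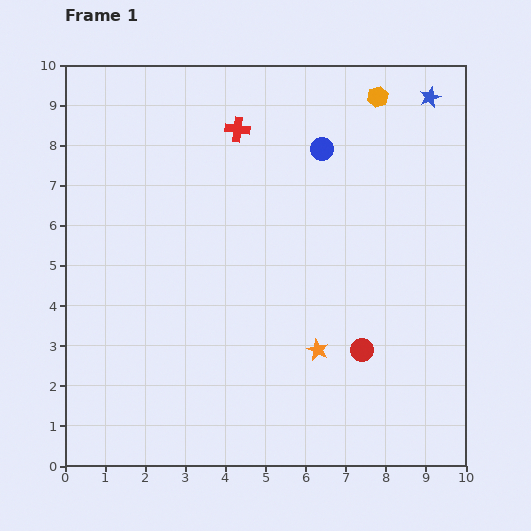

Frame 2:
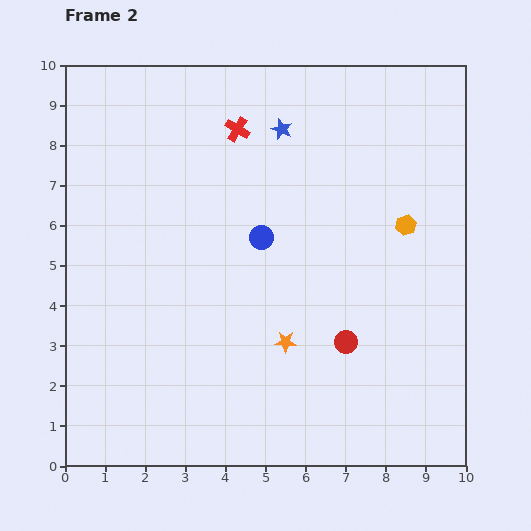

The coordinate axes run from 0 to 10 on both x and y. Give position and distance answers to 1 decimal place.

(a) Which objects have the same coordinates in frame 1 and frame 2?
the red cross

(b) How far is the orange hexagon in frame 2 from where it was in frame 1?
3.3

The orange hexagon moved from (7.8, 9.2) to (8.5, 6.0), a distance of √(0.7² + 3.2²) ≈ 3.3.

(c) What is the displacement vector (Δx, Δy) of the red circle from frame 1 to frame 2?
(-0.4, 0.2)

The red circle was at (7.4, 2.9) in frame 1 and (7.0, 3.1) in frame 2.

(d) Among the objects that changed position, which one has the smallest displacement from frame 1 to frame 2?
the red circle

(moved 0.4)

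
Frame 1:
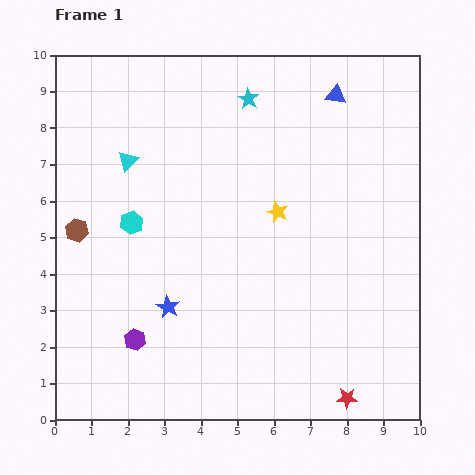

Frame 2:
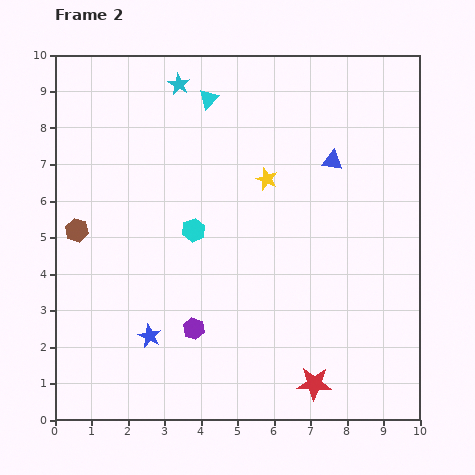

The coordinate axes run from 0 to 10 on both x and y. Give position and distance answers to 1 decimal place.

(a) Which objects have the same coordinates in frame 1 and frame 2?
the brown hexagon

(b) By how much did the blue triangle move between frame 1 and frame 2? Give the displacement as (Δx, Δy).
(-0.1, -1.8)

The blue triangle was at (7.7, 8.9) in frame 1 and (7.6, 7.1) in frame 2.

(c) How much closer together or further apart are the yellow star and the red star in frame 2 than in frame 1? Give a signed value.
+0.3

Distance in frame 1: 5.4. Distance in frame 2: 5.7.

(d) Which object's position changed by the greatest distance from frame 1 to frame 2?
the cyan triangle

(moved 2.8; next 1.9)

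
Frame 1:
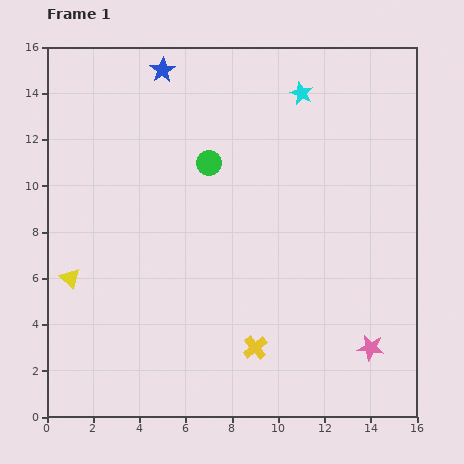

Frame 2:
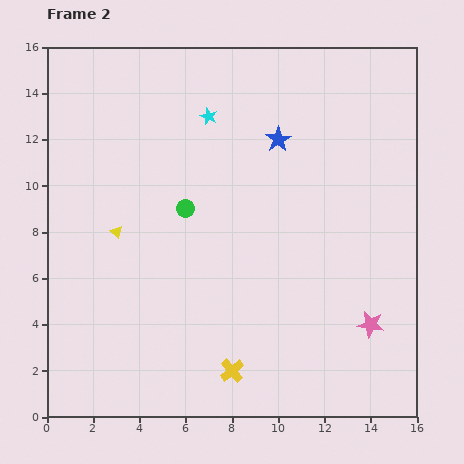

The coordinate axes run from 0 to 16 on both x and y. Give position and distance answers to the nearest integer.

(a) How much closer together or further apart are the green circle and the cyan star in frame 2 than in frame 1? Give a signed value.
-1

Distance in frame 1: 5. Distance in frame 2: 4.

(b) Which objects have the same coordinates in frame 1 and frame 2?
none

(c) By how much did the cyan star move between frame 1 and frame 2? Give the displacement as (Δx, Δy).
(-4, -1)

The cyan star was at (11, 14) in frame 1 and (7, 13) in frame 2.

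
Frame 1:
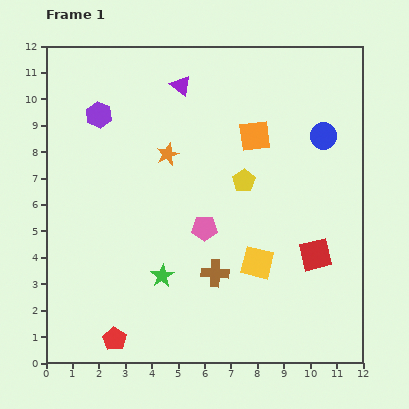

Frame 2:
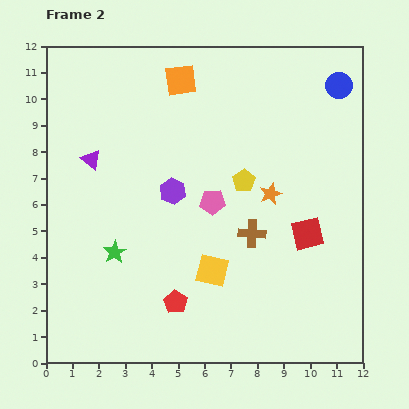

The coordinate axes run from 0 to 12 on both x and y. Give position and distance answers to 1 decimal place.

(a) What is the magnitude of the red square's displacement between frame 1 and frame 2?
0.9

The red square moved from (10.2, 4.1) to (9.9, 4.9), a distance of √(0.3² + 0.8²) ≈ 0.9.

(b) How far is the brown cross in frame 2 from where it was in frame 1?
2.1

The brown cross moved from (6.4, 3.4) to (7.8, 4.9), a distance of √(1.4² + 1.5²) ≈ 2.1.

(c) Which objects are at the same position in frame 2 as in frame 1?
the yellow pentagon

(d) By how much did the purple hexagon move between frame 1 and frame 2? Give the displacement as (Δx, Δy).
(2.8, -2.9)

The purple hexagon was at (2.0, 9.4) in frame 1 and (4.8, 6.5) in frame 2.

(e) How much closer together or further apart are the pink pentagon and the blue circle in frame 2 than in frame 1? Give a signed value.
+0.8

Distance in frame 1: 5.7. Distance in frame 2: 6.5.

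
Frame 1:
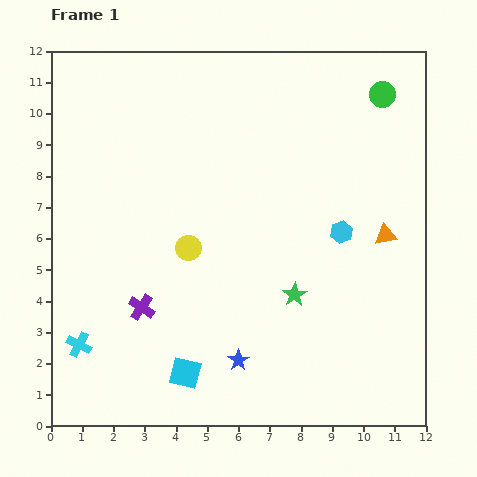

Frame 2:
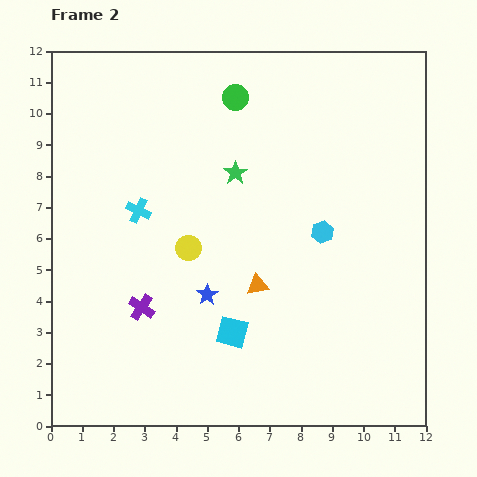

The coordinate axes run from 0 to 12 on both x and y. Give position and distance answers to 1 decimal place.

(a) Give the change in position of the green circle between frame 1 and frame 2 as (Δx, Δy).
(-4.7, -0.1)

The green circle was at (10.6, 10.6) in frame 1 and (5.9, 10.5) in frame 2.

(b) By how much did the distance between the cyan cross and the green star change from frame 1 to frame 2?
-3.8

Distance in frame 1: 7.1. Distance in frame 2: 3.3.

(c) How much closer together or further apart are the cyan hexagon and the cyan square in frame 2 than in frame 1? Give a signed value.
-2.4

Distance in frame 1: 6.7. Distance in frame 2: 4.3.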